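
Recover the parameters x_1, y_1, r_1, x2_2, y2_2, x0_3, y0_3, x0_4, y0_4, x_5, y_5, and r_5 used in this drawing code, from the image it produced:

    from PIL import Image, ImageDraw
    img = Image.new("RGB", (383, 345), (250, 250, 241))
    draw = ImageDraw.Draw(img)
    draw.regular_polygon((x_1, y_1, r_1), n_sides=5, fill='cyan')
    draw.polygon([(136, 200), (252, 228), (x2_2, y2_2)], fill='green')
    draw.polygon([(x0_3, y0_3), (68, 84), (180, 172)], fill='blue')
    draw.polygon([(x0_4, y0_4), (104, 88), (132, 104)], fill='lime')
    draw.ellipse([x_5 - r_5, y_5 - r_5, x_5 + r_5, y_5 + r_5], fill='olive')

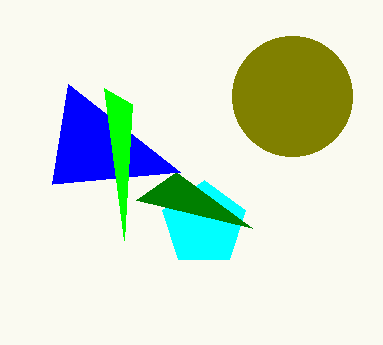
x_1 = 204
y_1 = 224
r_1 = 44
x2_2 = 176
y2_2 = 172
x0_3 = 52
y0_3 = 184
x0_4 = 124
y0_4 = 240
x_5 = 292
y_5 = 96
r_5 = 60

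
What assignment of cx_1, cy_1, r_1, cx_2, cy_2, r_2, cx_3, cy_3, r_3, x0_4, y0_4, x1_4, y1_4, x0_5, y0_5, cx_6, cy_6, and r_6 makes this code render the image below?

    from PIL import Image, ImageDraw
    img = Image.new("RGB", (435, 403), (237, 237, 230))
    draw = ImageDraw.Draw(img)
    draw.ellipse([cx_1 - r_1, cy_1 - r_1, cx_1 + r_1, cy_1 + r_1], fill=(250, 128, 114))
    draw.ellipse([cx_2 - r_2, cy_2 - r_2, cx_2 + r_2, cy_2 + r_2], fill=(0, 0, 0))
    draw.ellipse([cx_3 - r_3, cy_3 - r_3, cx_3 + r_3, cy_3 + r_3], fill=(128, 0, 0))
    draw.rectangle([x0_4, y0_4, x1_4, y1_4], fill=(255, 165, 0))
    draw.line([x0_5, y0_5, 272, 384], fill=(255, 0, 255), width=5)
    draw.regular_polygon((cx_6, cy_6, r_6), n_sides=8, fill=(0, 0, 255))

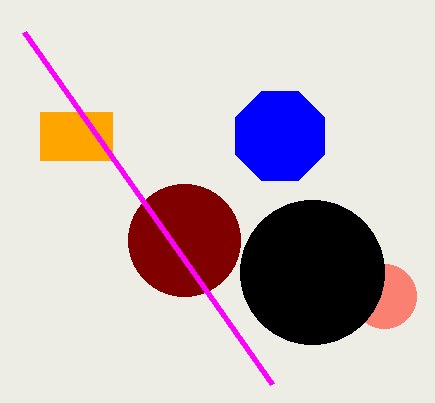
cx_1 = 384, cy_1 = 296, r_1 = 32, cx_2 = 312, cy_2 = 272, r_2 = 72, cx_3 = 184, cy_3 = 240, r_3 = 56, x0_4 = 40, y0_4 = 112, x1_4 = 112, y1_4 = 160, x0_5 = 24, y0_5 = 32, cx_6 = 280, cy_6 = 136, r_6 = 48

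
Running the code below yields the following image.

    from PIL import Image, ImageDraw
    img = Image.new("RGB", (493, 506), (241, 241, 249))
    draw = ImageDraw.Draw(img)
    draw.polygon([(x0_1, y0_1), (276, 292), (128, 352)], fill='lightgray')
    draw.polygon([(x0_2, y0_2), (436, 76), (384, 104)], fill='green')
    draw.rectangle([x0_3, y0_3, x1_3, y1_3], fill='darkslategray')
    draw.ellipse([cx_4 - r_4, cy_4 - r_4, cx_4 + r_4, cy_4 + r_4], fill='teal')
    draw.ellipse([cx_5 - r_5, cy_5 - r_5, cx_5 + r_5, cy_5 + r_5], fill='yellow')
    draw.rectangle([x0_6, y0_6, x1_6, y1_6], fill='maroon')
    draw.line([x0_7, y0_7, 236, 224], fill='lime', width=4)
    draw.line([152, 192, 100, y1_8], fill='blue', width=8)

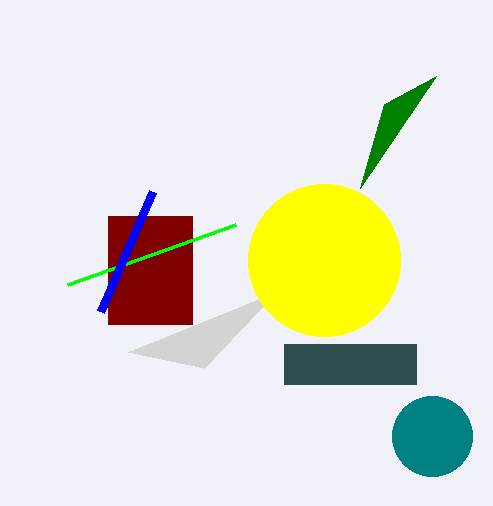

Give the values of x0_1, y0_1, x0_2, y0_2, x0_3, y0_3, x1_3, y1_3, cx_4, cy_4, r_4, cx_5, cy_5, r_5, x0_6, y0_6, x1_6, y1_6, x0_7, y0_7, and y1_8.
x0_1 = 204, y0_1 = 368, x0_2 = 360, y0_2 = 188, x0_3 = 284, y0_3 = 344, x1_3 = 416, y1_3 = 384, cx_4 = 432, cy_4 = 436, r_4 = 40, cx_5 = 324, cy_5 = 260, r_5 = 76, x0_6 = 108, y0_6 = 216, x1_6 = 192, y1_6 = 324, x0_7 = 68, y0_7 = 284, y1_8 = 312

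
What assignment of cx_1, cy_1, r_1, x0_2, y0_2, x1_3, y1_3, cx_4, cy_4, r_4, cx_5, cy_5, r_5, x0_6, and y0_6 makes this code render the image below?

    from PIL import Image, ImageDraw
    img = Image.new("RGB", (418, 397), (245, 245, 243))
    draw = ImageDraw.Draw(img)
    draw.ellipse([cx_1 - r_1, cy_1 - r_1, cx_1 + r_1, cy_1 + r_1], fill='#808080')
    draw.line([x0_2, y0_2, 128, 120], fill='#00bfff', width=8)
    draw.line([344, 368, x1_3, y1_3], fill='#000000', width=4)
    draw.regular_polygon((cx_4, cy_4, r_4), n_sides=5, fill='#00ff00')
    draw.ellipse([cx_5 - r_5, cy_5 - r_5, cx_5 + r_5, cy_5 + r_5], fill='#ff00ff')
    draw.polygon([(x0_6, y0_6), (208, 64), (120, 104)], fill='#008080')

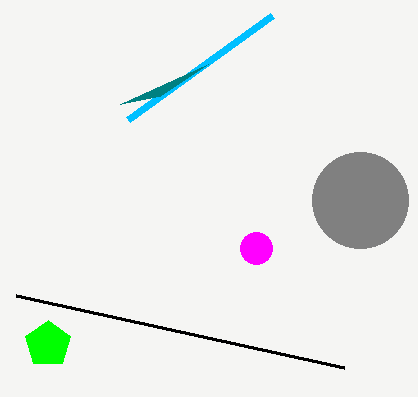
cx_1 = 360; cy_1 = 200; r_1 = 48; x0_2 = 272; y0_2 = 16; x1_3 = 16; y1_3 = 296; cx_4 = 48; cy_4 = 344; r_4 = 24; cx_5 = 256; cy_5 = 248; r_5 = 16; x0_6 = 160; y0_6 = 96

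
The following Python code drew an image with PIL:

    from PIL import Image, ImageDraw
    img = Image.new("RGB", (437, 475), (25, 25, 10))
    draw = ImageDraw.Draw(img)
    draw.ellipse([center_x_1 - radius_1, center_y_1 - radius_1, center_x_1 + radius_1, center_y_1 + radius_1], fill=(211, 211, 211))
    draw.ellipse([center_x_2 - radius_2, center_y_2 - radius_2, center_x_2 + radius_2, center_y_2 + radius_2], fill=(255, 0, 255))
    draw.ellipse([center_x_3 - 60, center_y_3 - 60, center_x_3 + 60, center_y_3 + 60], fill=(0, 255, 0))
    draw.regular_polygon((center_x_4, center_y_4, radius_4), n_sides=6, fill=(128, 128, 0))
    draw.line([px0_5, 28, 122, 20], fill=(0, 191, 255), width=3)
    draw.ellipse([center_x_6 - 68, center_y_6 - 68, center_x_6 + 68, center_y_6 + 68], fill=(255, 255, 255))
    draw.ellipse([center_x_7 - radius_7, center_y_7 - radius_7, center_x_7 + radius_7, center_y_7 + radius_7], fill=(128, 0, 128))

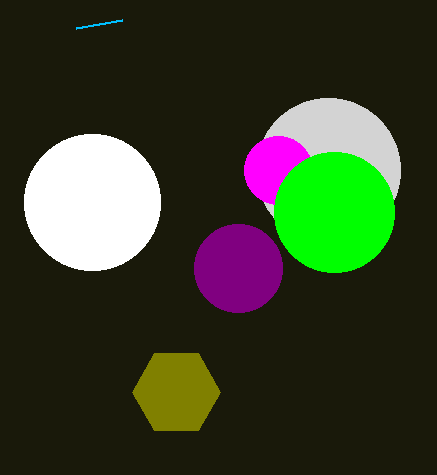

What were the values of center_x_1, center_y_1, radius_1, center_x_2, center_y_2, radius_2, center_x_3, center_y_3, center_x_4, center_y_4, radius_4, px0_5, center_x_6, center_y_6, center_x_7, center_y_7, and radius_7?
center_x_1 = 328
center_y_1 = 170
radius_1 = 72
center_x_2 = 278
center_y_2 = 170
radius_2 = 34
center_x_3 = 334
center_y_3 = 212
center_x_4 = 176
center_y_4 = 392
radius_4 = 44
px0_5 = 76
center_x_6 = 92
center_y_6 = 202
center_x_7 = 238
center_y_7 = 268
radius_7 = 44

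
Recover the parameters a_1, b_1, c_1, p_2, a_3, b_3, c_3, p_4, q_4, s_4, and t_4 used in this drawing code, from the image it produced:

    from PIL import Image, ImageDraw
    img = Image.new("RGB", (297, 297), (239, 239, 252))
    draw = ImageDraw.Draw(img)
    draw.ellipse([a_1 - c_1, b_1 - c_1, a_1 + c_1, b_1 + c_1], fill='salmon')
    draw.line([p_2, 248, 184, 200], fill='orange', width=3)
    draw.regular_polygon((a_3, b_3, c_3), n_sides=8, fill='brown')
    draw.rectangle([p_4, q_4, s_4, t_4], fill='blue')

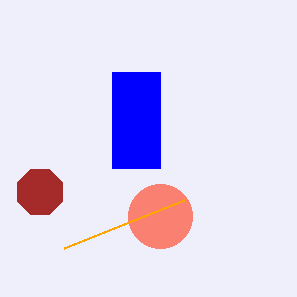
a_1 = 160; b_1 = 216; c_1 = 32; p_2 = 64; a_3 = 40; b_3 = 192; c_3 = 24; p_4 = 112; q_4 = 72; s_4 = 160; t_4 = 168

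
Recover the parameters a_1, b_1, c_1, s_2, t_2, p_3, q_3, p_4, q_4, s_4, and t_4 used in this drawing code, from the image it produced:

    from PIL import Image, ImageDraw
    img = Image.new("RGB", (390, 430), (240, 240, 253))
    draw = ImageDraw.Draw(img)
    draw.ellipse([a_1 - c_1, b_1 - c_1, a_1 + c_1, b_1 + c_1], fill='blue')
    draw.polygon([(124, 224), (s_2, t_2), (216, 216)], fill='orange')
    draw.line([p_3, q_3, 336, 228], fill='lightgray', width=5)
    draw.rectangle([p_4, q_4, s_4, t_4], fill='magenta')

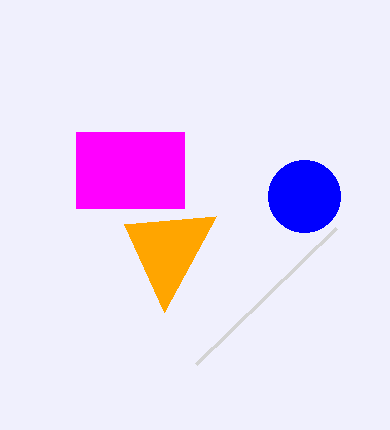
a_1 = 304; b_1 = 196; c_1 = 36; s_2 = 164; t_2 = 312; p_3 = 196; q_3 = 364; p_4 = 76; q_4 = 132; s_4 = 184; t_4 = 208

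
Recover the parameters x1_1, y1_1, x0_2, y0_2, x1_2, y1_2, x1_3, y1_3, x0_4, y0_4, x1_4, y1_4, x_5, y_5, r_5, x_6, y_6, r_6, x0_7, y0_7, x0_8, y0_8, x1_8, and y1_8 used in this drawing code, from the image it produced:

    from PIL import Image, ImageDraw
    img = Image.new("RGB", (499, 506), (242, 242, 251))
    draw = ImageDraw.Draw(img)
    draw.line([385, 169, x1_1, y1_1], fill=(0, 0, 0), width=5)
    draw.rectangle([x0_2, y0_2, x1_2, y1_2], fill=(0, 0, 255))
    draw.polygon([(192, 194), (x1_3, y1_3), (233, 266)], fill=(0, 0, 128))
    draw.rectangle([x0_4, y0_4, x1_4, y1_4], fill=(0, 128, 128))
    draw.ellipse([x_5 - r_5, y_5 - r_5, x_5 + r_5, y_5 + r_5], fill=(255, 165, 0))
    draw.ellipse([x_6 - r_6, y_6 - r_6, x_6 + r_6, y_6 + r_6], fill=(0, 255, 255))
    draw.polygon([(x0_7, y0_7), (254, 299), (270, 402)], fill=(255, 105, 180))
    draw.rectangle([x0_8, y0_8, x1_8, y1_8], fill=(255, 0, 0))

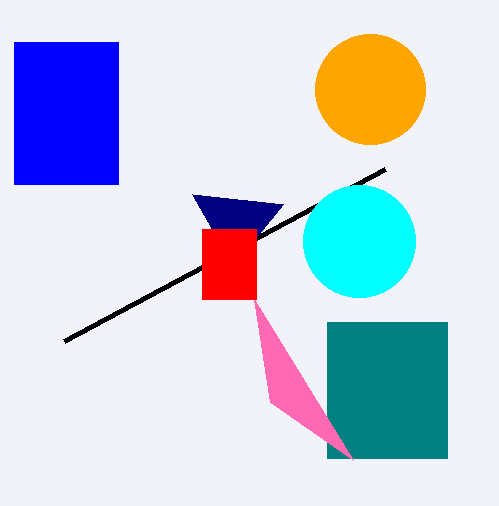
x1_1 = 64; y1_1 = 341; x0_2 = 14; y0_2 = 42; x1_2 = 118; y1_2 = 184; x1_3 = 283; y1_3 = 204; x0_4 = 327; y0_4 = 322; x1_4 = 447; y1_4 = 458; x_5 = 370; y_5 = 89; r_5 = 55; x_6 = 359; y_6 = 241; r_6 = 56; x0_7 = 353; y0_7 = 460; x0_8 = 202; y0_8 = 229; x1_8 = 256; y1_8 = 299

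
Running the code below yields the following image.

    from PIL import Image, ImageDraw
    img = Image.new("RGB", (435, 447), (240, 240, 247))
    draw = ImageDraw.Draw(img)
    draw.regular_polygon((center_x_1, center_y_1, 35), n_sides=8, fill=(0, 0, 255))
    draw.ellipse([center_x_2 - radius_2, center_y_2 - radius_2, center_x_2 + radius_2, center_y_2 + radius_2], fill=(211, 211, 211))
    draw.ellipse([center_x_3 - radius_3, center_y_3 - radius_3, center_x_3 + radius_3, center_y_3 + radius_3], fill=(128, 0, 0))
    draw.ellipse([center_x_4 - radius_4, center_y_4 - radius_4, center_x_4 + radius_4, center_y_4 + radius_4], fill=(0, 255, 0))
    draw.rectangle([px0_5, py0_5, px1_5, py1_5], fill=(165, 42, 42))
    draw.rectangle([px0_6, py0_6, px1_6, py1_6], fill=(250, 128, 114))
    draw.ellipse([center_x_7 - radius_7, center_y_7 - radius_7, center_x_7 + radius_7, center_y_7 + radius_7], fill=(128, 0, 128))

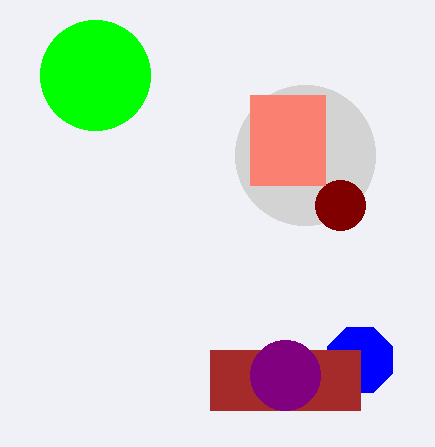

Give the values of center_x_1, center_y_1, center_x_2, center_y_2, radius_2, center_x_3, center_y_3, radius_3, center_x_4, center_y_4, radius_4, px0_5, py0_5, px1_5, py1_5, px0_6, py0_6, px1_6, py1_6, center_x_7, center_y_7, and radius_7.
center_x_1 = 360
center_y_1 = 360
center_x_2 = 305
center_y_2 = 155
radius_2 = 70
center_x_3 = 340
center_y_3 = 205
radius_3 = 25
center_x_4 = 95
center_y_4 = 75
radius_4 = 55
px0_5 = 210
py0_5 = 350
px1_5 = 360
py1_5 = 410
px0_6 = 250
py0_6 = 95
px1_6 = 325
py1_6 = 185
center_x_7 = 285
center_y_7 = 375
radius_7 = 35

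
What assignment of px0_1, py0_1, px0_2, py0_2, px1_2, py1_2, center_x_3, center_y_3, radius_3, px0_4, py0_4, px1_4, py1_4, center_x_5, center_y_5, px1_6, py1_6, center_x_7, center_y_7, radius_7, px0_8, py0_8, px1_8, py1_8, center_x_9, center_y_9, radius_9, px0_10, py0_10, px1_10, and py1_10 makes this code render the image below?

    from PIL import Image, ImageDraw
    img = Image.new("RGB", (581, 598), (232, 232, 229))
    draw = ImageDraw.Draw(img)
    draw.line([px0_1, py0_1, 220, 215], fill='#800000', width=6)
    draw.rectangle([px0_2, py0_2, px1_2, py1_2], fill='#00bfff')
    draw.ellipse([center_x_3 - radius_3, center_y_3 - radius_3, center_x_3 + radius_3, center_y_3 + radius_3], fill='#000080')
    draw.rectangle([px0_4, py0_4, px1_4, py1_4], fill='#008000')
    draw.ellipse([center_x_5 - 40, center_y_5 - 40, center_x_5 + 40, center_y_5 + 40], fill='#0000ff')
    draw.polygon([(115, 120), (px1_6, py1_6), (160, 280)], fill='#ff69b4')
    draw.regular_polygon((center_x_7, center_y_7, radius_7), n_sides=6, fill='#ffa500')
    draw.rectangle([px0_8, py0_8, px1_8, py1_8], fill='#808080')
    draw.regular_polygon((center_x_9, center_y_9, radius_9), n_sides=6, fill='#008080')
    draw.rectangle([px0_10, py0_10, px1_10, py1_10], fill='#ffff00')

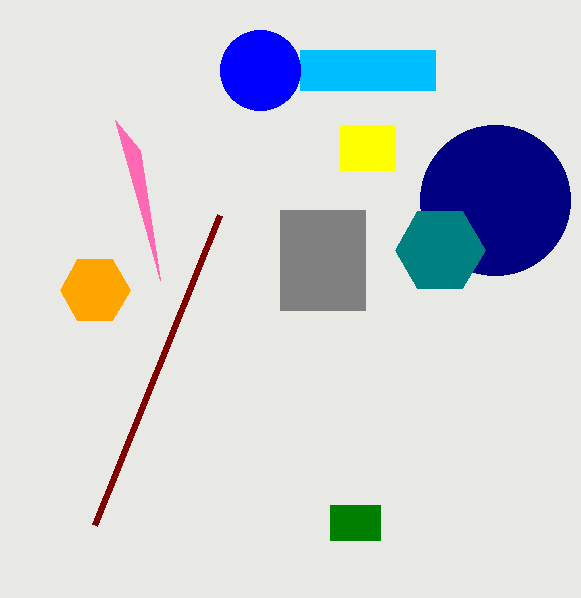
px0_1 = 95, py0_1 = 525, px0_2 = 300, py0_2 = 50, px1_2 = 435, py1_2 = 90, center_x_3 = 495, center_y_3 = 200, radius_3 = 75, px0_4 = 330, py0_4 = 505, px1_4 = 380, py1_4 = 540, center_x_5 = 260, center_y_5 = 70, px1_6 = 140, py1_6 = 150, center_x_7 = 95, center_y_7 = 290, radius_7 = 35, px0_8 = 280, py0_8 = 210, px1_8 = 365, py1_8 = 310, center_x_9 = 440, center_y_9 = 250, radius_9 = 45, px0_10 = 340, py0_10 = 125, px1_10 = 395, py1_10 = 170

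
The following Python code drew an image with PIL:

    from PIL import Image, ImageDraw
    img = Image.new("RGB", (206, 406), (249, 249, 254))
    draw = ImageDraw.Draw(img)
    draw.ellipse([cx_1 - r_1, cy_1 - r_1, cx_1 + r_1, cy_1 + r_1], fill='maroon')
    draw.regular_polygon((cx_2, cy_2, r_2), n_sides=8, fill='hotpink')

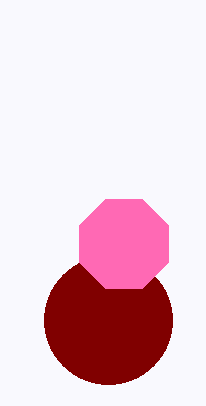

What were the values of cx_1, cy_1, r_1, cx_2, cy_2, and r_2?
cx_1 = 108; cy_1 = 320; r_1 = 64; cx_2 = 124; cy_2 = 244; r_2 = 48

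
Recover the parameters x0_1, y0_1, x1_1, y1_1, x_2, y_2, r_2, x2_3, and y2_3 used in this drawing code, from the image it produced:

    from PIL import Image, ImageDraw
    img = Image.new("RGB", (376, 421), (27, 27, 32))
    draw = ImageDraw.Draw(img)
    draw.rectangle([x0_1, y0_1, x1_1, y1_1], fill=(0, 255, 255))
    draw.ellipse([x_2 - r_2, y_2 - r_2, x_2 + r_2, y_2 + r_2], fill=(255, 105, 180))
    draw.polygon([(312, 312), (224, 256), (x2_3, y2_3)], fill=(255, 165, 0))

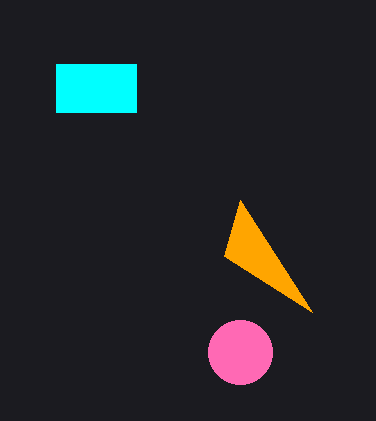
x0_1 = 56; y0_1 = 64; x1_1 = 136; y1_1 = 112; x_2 = 240; y_2 = 352; r_2 = 32; x2_3 = 240; y2_3 = 200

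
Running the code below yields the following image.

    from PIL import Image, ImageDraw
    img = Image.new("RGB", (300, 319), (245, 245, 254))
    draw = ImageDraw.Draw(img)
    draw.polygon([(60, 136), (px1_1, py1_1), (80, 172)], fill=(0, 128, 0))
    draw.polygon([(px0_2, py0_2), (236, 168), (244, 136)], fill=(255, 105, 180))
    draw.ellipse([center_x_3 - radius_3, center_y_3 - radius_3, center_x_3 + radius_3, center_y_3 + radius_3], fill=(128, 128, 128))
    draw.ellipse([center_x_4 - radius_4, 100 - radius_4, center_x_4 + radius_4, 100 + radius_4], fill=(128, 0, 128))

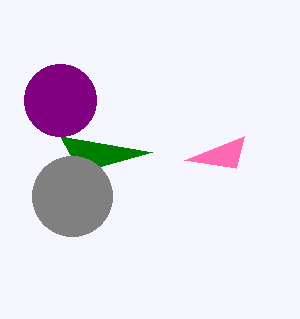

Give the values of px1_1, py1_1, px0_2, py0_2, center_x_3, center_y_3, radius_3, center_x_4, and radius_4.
px1_1 = 152; py1_1 = 152; px0_2 = 184; py0_2 = 160; center_x_3 = 72; center_y_3 = 196; radius_3 = 40; center_x_4 = 60; radius_4 = 36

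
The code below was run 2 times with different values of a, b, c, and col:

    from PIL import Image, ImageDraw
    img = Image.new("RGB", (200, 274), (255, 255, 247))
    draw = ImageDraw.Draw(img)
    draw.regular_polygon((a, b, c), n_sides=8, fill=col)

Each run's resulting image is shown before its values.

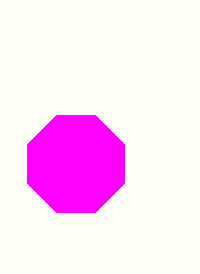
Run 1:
a = 76
b = 164
c = 52
col = 'magenta'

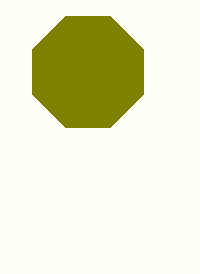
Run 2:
a = 88
b = 72
c = 60
col = 'olive'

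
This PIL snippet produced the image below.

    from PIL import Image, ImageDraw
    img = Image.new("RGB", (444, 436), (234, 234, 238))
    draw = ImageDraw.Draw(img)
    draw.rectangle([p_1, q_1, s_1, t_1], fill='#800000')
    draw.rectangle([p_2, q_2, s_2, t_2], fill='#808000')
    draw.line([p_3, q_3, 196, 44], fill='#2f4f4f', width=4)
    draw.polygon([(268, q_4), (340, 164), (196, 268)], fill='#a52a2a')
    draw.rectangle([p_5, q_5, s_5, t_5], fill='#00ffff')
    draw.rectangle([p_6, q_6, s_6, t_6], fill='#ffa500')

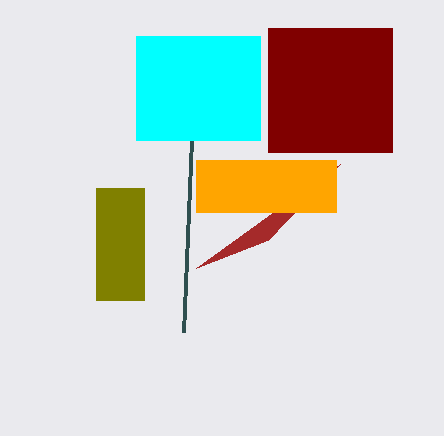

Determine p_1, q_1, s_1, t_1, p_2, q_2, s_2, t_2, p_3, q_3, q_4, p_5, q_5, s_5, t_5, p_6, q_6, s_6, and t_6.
p_1 = 268; q_1 = 28; s_1 = 392; t_1 = 152; p_2 = 96; q_2 = 188; s_2 = 144; t_2 = 300; p_3 = 184; q_3 = 332; q_4 = 240; p_5 = 136; q_5 = 36; s_5 = 260; t_5 = 140; p_6 = 196; q_6 = 160; s_6 = 336; t_6 = 212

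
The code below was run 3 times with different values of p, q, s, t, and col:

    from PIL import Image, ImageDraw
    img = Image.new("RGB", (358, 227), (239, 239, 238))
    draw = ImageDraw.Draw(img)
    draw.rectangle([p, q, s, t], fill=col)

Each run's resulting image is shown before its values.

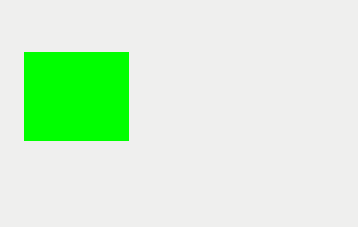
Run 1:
p = 24; q = 52; s = 128; t = 140; col = 'lime'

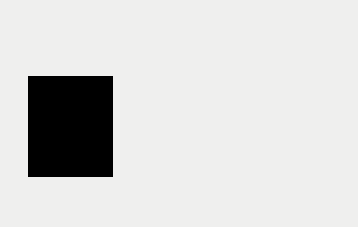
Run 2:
p = 28
q = 76
s = 112
t = 176
col = 'black'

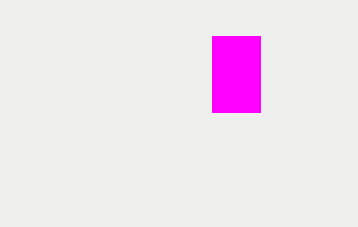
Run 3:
p = 212; q = 36; s = 260; t = 112; col = 'magenta'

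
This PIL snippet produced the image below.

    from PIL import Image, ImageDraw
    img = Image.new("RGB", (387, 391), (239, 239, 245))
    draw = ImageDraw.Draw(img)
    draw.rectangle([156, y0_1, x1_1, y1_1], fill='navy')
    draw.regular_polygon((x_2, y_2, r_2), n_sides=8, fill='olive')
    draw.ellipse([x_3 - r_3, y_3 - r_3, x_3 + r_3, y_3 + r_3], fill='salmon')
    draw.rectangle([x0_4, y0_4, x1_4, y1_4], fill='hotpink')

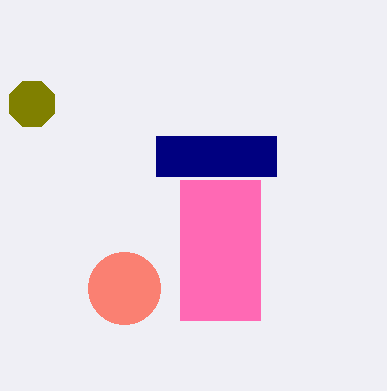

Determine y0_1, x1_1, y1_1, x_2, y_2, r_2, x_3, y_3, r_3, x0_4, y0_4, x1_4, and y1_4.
y0_1 = 136; x1_1 = 276; y1_1 = 176; x_2 = 32; y_2 = 104; r_2 = 24; x_3 = 124; y_3 = 288; r_3 = 36; x0_4 = 180; y0_4 = 180; x1_4 = 260; y1_4 = 320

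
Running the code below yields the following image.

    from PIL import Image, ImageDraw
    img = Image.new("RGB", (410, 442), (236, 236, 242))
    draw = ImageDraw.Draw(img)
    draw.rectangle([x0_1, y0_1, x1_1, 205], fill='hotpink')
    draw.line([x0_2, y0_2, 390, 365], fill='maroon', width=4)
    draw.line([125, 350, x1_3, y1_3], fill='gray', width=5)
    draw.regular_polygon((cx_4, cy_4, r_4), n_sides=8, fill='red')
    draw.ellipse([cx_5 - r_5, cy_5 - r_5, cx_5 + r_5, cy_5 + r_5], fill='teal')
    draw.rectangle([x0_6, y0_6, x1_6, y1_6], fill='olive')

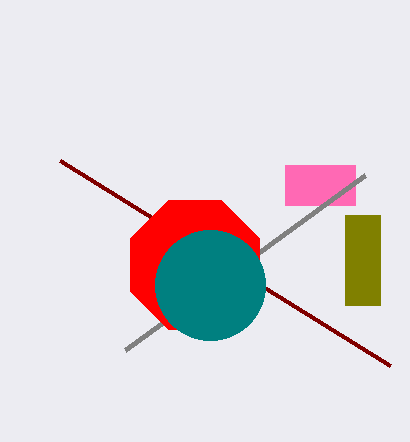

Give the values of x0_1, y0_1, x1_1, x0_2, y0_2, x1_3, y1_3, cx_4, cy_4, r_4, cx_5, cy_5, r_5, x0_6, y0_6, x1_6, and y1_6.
x0_1 = 285
y0_1 = 165
x1_1 = 355
x0_2 = 60
y0_2 = 160
x1_3 = 365
y1_3 = 175
cx_4 = 195
cy_4 = 265
r_4 = 70
cx_5 = 210
cy_5 = 285
r_5 = 55
x0_6 = 345
y0_6 = 215
x1_6 = 380
y1_6 = 305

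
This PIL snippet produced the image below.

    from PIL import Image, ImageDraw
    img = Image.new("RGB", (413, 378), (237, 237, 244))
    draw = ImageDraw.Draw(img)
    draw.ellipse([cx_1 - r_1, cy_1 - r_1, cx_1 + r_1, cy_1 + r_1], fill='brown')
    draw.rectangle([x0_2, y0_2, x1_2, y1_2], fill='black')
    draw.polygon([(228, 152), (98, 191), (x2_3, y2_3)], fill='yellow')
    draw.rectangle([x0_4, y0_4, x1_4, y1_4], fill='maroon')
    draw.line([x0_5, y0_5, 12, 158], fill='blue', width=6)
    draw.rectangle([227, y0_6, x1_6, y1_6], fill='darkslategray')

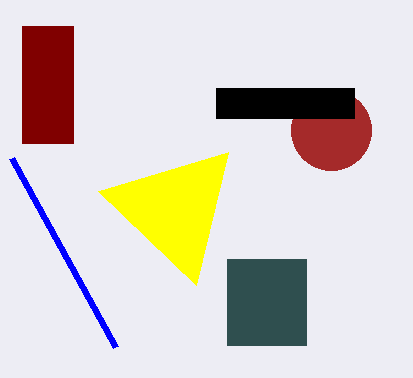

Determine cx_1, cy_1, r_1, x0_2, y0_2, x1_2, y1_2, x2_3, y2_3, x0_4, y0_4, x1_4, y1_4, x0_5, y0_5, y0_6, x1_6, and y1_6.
cx_1 = 331
cy_1 = 130
r_1 = 40
x0_2 = 216
y0_2 = 88
x1_2 = 354
y1_2 = 118
x2_3 = 196
y2_3 = 285
x0_4 = 22
y0_4 = 26
x1_4 = 73
y1_4 = 143
x0_5 = 116
y0_5 = 347
y0_6 = 259
x1_6 = 306
y1_6 = 345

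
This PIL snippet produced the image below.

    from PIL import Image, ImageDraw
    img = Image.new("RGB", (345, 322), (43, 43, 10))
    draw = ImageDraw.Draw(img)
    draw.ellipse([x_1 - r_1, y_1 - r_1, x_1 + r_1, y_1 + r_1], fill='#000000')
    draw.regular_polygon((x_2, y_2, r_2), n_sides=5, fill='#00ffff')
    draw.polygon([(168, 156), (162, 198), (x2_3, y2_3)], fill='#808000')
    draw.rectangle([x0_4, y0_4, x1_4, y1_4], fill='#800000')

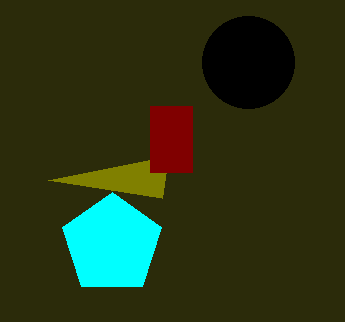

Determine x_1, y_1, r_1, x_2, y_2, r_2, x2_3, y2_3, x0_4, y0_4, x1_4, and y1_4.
x_1 = 248; y_1 = 62; r_1 = 46; x_2 = 112; y_2 = 244; r_2 = 52; x2_3 = 48; y2_3 = 180; x0_4 = 150; y0_4 = 106; x1_4 = 192; y1_4 = 172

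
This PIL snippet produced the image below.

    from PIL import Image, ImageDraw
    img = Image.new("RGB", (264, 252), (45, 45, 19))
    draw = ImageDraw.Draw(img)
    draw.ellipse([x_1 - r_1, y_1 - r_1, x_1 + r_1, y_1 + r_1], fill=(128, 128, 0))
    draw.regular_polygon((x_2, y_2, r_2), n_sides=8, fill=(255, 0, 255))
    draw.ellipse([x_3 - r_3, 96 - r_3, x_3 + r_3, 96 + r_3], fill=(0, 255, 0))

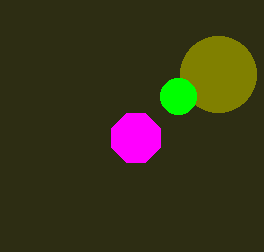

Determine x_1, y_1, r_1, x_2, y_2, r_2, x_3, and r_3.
x_1 = 218
y_1 = 74
r_1 = 38
x_2 = 136
y_2 = 138
r_2 = 26
x_3 = 178
r_3 = 18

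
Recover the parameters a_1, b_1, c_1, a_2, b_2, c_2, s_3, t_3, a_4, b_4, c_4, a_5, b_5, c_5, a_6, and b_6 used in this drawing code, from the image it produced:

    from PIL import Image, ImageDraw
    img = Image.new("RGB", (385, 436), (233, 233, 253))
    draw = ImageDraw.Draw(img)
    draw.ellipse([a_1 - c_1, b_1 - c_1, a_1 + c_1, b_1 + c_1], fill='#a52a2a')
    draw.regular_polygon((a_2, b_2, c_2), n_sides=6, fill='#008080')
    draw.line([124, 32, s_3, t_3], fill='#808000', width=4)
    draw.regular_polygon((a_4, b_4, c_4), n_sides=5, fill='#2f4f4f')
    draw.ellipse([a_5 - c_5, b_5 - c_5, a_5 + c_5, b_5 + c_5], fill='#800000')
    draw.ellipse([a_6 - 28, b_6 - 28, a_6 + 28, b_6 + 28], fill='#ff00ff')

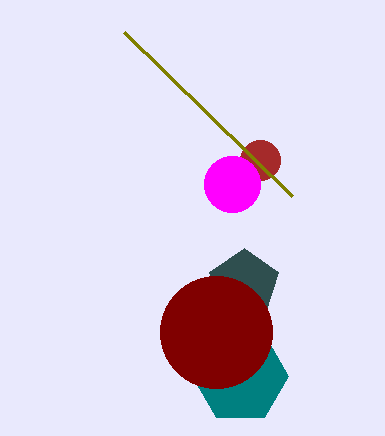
a_1 = 260, b_1 = 160, c_1 = 20, a_2 = 240, b_2 = 376, c_2 = 48, s_3 = 292, t_3 = 196, a_4 = 244, b_4 = 284, c_4 = 36, a_5 = 216, b_5 = 332, c_5 = 56, a_6 = 232, b_6 = 184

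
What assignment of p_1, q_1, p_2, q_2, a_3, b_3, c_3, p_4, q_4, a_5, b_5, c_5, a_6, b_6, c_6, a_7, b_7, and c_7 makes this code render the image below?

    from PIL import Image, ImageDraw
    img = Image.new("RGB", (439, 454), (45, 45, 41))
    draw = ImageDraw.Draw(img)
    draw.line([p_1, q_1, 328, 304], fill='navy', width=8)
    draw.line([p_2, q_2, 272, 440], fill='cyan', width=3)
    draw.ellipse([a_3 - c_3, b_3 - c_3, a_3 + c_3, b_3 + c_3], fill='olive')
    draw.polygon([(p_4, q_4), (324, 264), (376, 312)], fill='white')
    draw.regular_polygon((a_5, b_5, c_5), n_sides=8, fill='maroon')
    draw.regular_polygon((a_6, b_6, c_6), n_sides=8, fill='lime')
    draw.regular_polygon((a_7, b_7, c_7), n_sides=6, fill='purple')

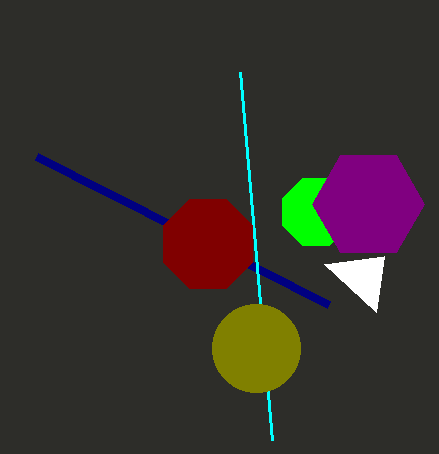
p_1 = 36
q_1 = 156
p_2 = 240
q_2 = 72
a_3 = 256
b_3 = 348
c_3 = 44
p_4 = 384
q_4 = 256
a_5 = 208
b_5 = 244
c_5 = 48
a_6 = 316
b_6 = 212
c_6 = 36
a_7 = 368
b_7 = 204
c_7 = 56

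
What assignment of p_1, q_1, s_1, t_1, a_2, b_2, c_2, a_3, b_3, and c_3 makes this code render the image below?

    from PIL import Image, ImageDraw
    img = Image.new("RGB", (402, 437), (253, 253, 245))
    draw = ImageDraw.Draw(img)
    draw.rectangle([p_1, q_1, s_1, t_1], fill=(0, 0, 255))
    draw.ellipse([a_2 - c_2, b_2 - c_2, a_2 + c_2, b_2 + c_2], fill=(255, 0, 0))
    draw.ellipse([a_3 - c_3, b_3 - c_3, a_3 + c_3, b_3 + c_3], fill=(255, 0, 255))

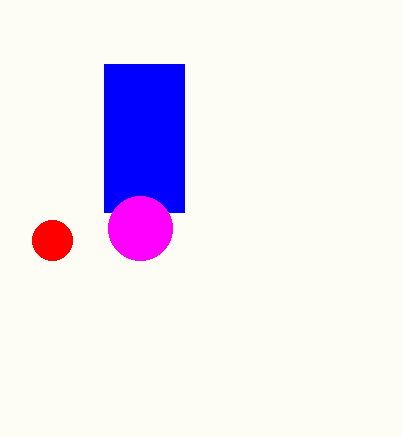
p_1 = 104; q_1 = 64; s_1 = 184; t_1 = 212; a_2 = 52; b_2 = 240; c_2 = 20; a_3 = 140; b_3 = 228; c_3 = 32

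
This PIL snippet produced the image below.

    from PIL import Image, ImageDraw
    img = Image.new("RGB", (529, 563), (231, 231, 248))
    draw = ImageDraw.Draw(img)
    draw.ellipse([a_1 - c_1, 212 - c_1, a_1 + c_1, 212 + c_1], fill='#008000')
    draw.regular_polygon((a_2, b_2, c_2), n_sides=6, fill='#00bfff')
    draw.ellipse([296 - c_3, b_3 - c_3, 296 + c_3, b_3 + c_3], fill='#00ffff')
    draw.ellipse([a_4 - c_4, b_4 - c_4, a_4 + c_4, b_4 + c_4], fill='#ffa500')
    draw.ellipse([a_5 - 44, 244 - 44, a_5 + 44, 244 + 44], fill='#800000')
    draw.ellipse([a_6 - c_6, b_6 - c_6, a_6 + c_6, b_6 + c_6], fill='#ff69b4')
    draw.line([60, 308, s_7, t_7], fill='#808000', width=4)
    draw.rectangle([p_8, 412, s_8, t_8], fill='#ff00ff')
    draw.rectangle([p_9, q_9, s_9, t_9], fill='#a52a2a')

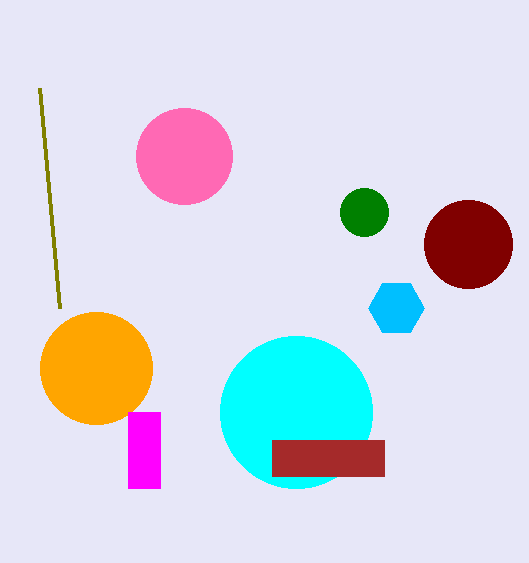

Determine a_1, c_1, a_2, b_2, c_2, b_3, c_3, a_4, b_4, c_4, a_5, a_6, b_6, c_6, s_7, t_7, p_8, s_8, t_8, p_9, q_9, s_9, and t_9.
a_1 = 364, c_1 = 24, a_2 = 396, b_2 = 308, c_2 = 28, b_3 = 412, c_3 = 76, a_4 = 96, b_4 = 368, c_4 = 56, a_5 = 468, a_6 = 184, b_6 = 156, c_6 = 48, s_7 = 40, t_7 = 88, p_8 = 128, s_8 = 160, t_8 = 488, p_9 = 272, q_9 = 440, s_9 = 384, t_9 = 476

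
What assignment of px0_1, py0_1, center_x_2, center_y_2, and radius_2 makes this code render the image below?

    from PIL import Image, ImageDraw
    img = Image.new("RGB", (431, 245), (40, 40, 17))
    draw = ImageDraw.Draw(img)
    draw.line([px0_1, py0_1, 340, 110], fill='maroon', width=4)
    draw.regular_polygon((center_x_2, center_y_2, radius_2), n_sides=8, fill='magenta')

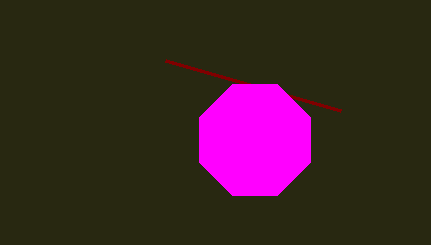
px0_1 = 165, py0_1 = 60, center_x_2 = 255, center_y_2 = 140, radius_2 = 60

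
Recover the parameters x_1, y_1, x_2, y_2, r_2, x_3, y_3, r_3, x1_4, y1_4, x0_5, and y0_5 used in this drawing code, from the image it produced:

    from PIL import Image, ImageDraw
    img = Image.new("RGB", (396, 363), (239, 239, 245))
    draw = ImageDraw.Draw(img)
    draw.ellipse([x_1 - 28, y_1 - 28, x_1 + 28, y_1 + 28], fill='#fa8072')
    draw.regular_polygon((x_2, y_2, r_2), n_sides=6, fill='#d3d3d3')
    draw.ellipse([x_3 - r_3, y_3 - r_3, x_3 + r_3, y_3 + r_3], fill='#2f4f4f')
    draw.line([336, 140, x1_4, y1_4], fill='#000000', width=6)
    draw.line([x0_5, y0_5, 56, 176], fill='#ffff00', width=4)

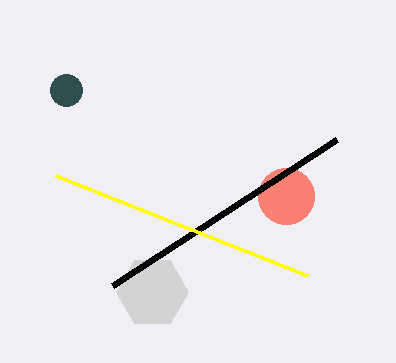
x_1 = 286; y_1 = 196; x_2 = 152; y_2 = 292; r_2 = 36; x_3 = 66; y_3 = 90; r_3 = 16; x1_4 = 112; y1_4 = 286; x0_5 = 308; y0_5 = 276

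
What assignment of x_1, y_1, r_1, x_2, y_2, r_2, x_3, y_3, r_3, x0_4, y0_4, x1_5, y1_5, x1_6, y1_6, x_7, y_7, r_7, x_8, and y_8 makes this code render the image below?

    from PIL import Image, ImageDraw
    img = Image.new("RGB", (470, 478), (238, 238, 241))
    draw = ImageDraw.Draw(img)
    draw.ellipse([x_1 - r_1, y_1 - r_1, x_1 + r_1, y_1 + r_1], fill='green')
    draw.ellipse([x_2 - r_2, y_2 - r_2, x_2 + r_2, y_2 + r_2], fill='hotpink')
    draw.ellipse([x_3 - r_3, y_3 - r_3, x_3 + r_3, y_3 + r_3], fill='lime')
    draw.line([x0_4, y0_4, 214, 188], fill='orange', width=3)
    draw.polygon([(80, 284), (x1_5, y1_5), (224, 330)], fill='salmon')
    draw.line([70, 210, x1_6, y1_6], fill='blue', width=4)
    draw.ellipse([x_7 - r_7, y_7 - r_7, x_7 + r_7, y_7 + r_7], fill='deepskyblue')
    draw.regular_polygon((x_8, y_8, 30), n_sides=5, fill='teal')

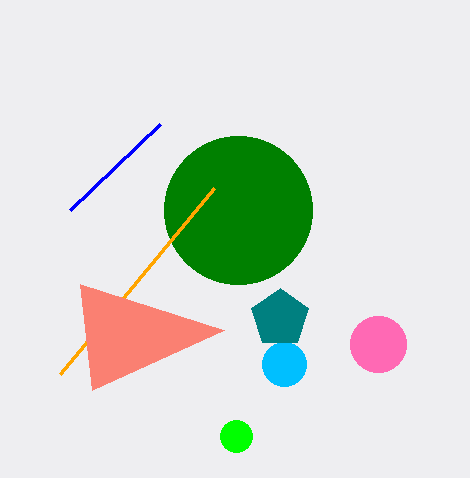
x_1 = 238
y_1 = 210
r_1 = 74
x_2 = 378
y_2 = 344
r_2 = 28
x_3 = 236
y_3 = 436
r_3 = 16
x0_4 = 60
y0_4 = 374
x1_5 = 92
y1_5 = 390
x1_6 = 160
y1_6 = 124
x_7 = 284
y_7 = 364
r_7 = 22
x_8 = 280
y_8 = 318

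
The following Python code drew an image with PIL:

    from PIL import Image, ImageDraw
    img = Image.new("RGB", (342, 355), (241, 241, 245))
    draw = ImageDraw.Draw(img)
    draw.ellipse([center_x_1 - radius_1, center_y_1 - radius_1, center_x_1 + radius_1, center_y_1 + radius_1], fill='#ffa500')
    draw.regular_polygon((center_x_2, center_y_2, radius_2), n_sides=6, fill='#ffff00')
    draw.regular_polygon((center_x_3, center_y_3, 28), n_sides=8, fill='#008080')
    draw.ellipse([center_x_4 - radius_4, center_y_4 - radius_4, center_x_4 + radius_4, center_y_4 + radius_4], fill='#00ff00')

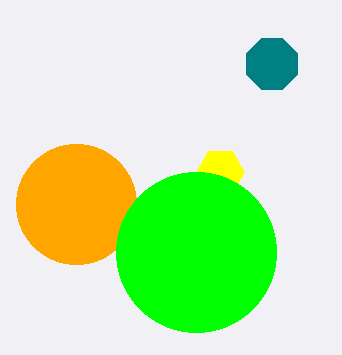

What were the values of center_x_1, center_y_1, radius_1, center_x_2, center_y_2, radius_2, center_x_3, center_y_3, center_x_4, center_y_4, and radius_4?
center_x_1 = 76
center_y_1 = 204
radius_1 = 60
center_x_2 = 220
center_y_2 = 172
radius_2 = 24
center_x_3 = 272
center_y_3 = 64
center_x_4 = 196
center_y_4 = 252
radius_4 = 80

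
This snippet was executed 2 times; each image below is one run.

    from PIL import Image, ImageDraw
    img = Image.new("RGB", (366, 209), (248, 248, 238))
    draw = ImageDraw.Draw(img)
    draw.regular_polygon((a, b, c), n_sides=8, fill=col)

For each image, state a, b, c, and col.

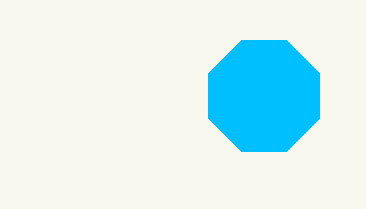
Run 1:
a = 264; b = 96; c = 60; col = 'deepskyblue'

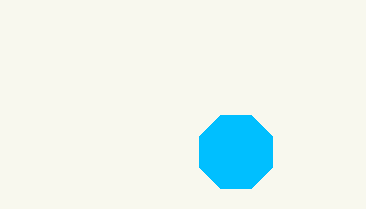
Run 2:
a = 236
b = 152
c = 40
col = 'deepskyblue'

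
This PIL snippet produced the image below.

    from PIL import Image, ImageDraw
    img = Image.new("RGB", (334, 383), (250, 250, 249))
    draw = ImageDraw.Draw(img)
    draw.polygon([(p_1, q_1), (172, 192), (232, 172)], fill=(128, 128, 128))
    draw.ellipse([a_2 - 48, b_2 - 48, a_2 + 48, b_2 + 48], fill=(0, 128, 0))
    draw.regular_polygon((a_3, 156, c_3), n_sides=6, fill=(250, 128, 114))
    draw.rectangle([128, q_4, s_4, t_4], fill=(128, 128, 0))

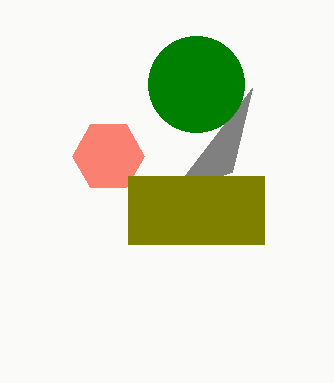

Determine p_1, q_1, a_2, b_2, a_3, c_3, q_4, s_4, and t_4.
p_1 = 252
q_1 = 88
a_2 = 196
b_2 = 84
a_3 = 108
c_3 = 36
q_4 = 176
s_4 = 264
t_4 = 244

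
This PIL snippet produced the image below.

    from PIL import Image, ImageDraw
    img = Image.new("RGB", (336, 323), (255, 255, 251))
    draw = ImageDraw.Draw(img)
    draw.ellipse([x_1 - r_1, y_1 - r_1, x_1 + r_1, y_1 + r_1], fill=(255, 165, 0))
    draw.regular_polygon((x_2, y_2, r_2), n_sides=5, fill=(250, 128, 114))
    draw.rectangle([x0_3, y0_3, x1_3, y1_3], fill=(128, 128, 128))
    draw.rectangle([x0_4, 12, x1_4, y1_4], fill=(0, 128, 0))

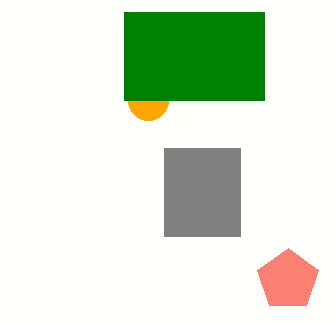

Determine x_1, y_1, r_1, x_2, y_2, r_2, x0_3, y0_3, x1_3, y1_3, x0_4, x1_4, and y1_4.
x_1 = 148, y_1 = 100, r_1 = 20, x_2 = 288, y_2 = 280, r_2 = 32, x0_3 = 164, y0_3 = 148, x1_3 = 240, y1_3 = 236, x0_4 = 124, x1_4 = 264, y1_4 = 100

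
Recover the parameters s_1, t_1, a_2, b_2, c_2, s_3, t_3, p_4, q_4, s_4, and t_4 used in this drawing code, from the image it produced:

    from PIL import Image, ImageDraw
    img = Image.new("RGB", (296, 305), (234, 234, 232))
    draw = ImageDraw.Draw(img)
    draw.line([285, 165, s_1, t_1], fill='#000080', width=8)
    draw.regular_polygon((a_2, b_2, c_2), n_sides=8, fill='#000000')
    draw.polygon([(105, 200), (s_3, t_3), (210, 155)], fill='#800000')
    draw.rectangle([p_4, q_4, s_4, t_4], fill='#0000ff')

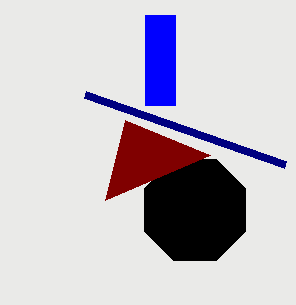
s_1 = 85; t_1 = 95; a_2 = 195; b_2 = 210; c_2 = 55; s_3 = 125; t_3 = 120; p_4 = 145; q_4 = 15; s_4 = 175; t_4 = 105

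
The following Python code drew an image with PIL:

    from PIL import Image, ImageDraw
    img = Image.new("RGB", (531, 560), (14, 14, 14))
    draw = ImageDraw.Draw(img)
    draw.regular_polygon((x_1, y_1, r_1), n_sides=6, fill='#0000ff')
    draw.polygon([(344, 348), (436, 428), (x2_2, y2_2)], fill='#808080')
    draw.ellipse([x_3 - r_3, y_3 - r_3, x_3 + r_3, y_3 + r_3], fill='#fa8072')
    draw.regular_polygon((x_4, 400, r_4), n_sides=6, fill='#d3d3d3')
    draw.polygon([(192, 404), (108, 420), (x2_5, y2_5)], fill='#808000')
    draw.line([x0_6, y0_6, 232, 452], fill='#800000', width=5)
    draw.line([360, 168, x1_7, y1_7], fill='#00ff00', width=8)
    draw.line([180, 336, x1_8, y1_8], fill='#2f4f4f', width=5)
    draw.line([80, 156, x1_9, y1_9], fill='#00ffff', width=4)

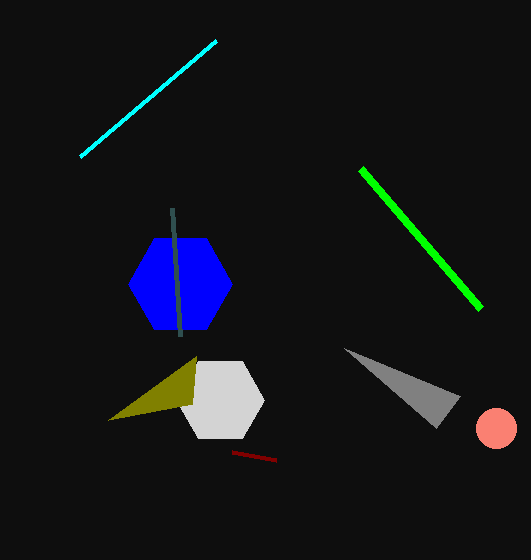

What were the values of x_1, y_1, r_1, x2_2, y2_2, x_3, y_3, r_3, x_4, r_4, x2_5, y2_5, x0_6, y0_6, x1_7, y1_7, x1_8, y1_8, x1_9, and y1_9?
x_1 = 180, y_1 = 284, r_1 = 52, x2_2 = 460, y2_2 = 396, x_3 = 496, y_3 = 428, r_3 = 20, x_4 = 220, r_4 = 44, x2_5 = 196, y2_5 = 356, x0_6 = 276, y0_6 = 460, x1_7 = 480, y1_7 = 308, x1_8 = 172, y1_8 = 208, x1_9 = 216, y1_9 = 40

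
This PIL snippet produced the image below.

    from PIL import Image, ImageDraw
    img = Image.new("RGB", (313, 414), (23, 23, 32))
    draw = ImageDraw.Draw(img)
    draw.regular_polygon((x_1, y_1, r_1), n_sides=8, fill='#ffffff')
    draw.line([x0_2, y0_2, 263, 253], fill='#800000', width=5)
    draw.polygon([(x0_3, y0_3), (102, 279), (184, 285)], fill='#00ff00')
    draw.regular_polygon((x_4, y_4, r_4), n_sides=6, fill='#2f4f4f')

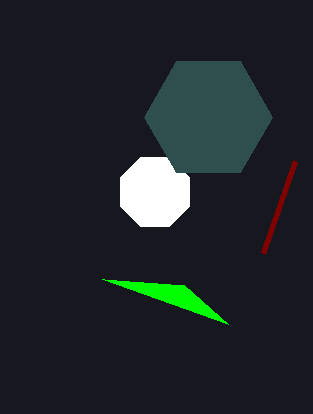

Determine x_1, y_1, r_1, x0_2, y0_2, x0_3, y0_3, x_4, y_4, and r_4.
x_1 = 155
y_1 = 192
r_1 = 37
x0_2 = 295
y0_2 = 161
x0_3 = 228
y0_3 = 324
x_4 = 208
y_4 = 117
r_4 = 64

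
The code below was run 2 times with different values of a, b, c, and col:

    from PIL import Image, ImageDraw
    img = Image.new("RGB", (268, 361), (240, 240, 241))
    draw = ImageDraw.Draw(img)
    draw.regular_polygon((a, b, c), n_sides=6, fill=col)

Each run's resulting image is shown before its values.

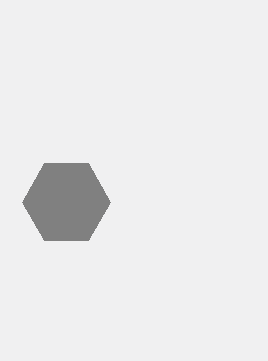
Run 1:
a = 66
b = 202
c = 44
col = 'gray'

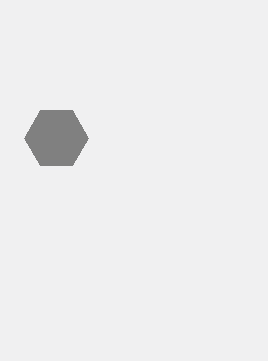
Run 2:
a = 56; b = 138; c = 32; col = 'gray'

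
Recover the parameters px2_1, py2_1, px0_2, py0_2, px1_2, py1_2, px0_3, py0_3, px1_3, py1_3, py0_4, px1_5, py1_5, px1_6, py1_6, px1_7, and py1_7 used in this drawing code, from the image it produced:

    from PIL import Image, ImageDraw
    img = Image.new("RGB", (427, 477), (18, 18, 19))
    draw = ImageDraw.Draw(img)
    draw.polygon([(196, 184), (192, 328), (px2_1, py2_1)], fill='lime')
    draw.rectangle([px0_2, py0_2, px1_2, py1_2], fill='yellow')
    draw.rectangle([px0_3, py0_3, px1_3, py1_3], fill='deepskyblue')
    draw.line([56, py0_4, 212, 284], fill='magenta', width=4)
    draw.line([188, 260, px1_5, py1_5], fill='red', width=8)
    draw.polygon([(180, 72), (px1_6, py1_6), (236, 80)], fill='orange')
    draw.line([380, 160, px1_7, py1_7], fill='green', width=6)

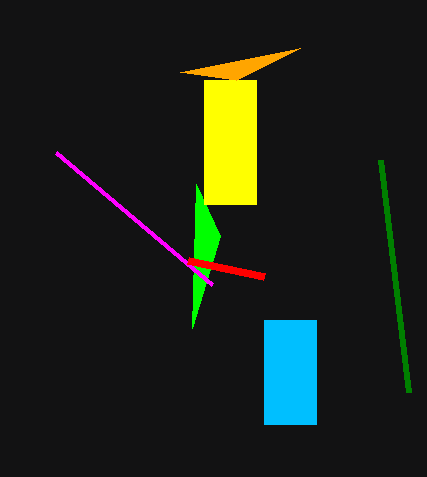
px2_1 = 220; py2_1 = 236; px0_2 = 204; py0_2 = 80; px1_2 = 256; py1_2 = 204; px0_3 = 264; py0_3 = 320; px1_3 = 316; py1_3 = 424; py0_4 = 152; px1_5 = 264; py1_5 = 276; px1_6 = 300; py1_6 = 48; px1_7 = 408; py1_7 = 392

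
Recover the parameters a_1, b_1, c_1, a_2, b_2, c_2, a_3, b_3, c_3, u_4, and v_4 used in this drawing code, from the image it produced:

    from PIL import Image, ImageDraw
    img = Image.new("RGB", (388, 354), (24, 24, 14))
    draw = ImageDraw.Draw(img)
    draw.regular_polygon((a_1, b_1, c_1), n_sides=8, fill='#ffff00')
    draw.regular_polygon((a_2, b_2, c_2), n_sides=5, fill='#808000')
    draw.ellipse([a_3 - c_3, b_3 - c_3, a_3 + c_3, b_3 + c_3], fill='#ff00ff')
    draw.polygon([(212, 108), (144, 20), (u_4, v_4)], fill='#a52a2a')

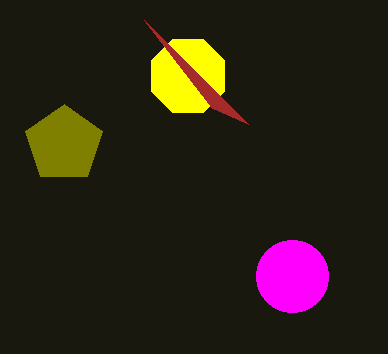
a_1 = 188
b_1 = 76
c_1 = 40
a_2 = 64
b_2 = 144
c_2 = 40
a_3 = 292
b_3 = 276
c_3 = 36
u_4 = 248
v_4 = 124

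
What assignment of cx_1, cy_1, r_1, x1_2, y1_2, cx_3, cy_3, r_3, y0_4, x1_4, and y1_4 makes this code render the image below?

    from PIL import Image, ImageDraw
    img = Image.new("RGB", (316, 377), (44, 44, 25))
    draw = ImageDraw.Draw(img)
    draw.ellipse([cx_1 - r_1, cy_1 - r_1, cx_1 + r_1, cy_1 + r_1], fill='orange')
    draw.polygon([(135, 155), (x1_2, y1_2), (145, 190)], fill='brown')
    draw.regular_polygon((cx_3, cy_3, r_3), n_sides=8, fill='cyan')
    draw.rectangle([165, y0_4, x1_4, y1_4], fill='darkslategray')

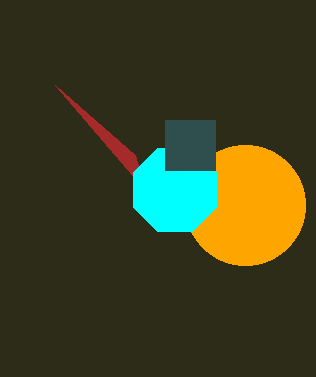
cx_1 = 245
cy_1 = 205
r_1 = 60
x1_2 = 55
y1_2 = 85
cx_3 = 175
cy_3 = 190
r_3 = 45
y0_4 = 120
x1_4 = 215
y1_4 = 170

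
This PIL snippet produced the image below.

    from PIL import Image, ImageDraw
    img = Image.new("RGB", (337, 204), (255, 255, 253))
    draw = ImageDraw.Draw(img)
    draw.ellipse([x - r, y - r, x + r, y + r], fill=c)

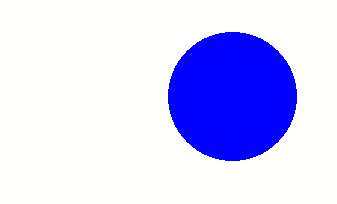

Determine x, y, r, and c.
x = 232; y = 96; r = 64; c = 'blue'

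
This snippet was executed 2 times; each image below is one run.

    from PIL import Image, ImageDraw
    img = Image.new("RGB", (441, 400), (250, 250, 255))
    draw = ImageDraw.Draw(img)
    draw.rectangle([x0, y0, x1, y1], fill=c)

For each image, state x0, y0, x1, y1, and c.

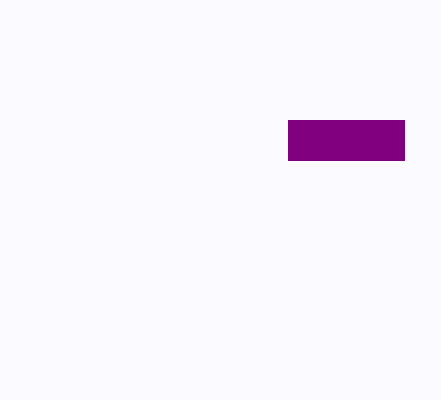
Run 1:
x0 = 288, y0 = 120, x1 = 404, y1 = 160, c = 'purple'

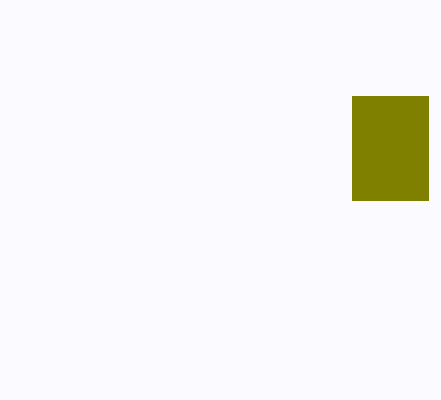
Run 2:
x0 = 352
y0 = 96
x1 = 428
y1 = 200
c = 'olive'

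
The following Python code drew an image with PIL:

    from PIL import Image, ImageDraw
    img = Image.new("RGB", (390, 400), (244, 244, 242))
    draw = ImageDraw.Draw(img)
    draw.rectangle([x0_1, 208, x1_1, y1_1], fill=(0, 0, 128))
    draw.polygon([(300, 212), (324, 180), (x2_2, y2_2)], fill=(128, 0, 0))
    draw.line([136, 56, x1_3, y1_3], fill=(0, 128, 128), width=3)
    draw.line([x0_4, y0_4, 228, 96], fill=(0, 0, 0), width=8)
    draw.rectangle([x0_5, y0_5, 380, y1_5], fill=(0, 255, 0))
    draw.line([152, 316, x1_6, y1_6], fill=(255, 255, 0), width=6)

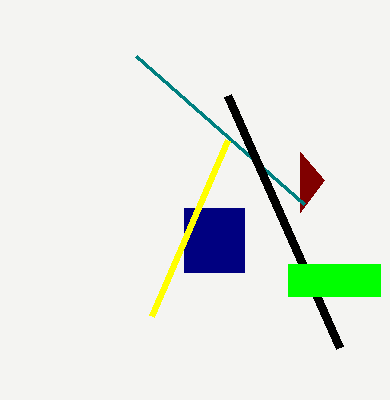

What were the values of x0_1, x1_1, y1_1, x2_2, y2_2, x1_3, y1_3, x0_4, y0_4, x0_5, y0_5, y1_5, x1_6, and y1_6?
x0_1 = 184, x1_1 = 244, y1_1 = 272, x2_2 = 300, y2_2 = 152, x1_3 = 304, y1_3 = 204, x0_4 = 340, y0_4 = 348, x0_5 = 288, y0_5 = 264, y1_5 = 296, x1_6 = 228, y1_6 = 140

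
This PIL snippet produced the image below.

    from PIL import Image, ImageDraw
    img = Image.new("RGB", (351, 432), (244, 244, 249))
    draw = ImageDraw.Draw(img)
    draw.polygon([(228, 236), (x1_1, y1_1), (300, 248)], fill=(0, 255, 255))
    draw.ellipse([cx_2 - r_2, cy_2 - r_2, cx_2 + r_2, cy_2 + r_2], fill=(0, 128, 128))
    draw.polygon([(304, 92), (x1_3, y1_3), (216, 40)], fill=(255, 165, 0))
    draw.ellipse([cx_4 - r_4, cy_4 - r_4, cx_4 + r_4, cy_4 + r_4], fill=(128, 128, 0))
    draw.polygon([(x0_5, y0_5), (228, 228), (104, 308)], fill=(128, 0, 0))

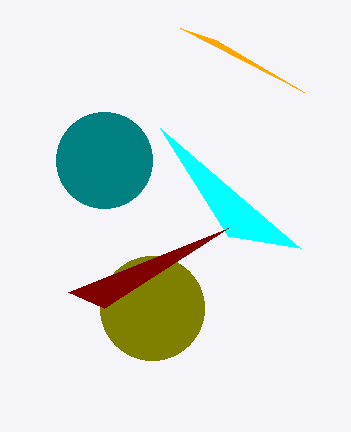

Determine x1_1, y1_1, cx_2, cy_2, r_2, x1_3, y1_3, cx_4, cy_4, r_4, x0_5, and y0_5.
x1_1 = 160
y1_1 = 128
cx_2 = 104
cy_2 = 160
r_2 = 48
x1_3 = 180
y1_3 = 28
cx_4 = 152
cy_4 = 308
r_4 = 52
x0_5 = 68
y0_5 = 292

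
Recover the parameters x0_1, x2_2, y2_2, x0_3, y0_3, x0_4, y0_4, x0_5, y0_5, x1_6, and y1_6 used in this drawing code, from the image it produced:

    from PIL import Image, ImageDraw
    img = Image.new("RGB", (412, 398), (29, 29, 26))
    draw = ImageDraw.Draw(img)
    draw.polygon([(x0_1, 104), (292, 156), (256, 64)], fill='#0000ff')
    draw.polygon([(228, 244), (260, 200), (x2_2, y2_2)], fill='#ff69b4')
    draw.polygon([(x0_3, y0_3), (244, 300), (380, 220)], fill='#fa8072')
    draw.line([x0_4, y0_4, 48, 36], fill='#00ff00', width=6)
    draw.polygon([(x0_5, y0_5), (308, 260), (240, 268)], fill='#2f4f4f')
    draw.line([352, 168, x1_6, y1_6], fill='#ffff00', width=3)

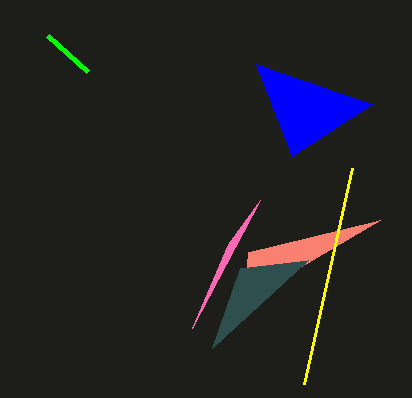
x0_1 = 372; x2_2 = 192; y2_2 = 328; x0_3 = 248; y0_3 = 252; x0_4 = 88; y0_4 = 72; x0_5 = 212; y0_5 = 348; x1_6 = 304; y1_6 = 384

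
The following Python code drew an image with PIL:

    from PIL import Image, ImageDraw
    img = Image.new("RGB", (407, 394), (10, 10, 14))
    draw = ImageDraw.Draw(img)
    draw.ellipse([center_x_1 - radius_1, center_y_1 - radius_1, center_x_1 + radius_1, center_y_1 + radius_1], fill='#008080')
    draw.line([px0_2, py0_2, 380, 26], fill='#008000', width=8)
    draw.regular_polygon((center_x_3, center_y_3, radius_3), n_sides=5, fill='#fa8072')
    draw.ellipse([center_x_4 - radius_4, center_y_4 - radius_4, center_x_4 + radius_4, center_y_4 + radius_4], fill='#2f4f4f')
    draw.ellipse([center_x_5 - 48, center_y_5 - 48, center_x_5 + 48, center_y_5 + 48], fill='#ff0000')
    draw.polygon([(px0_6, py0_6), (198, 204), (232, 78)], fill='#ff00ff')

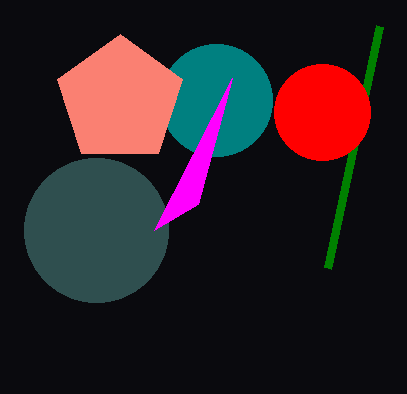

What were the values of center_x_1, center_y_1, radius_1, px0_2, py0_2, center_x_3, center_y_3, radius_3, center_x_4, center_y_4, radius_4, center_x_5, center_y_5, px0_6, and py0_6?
center_x_1 = 216, center_y_1 = 100, radius_1 = 56, px0_2 = 328, py0_2 = 268, center_x_3 = 120, center_y_3 = 100, radius_3 = 66, center_x_4 = 96, center_y_4 = 230, radius_4 = 72, center_x_5 = 322, center_y_5 = 112, px0_6 = 154, py0_6 = 230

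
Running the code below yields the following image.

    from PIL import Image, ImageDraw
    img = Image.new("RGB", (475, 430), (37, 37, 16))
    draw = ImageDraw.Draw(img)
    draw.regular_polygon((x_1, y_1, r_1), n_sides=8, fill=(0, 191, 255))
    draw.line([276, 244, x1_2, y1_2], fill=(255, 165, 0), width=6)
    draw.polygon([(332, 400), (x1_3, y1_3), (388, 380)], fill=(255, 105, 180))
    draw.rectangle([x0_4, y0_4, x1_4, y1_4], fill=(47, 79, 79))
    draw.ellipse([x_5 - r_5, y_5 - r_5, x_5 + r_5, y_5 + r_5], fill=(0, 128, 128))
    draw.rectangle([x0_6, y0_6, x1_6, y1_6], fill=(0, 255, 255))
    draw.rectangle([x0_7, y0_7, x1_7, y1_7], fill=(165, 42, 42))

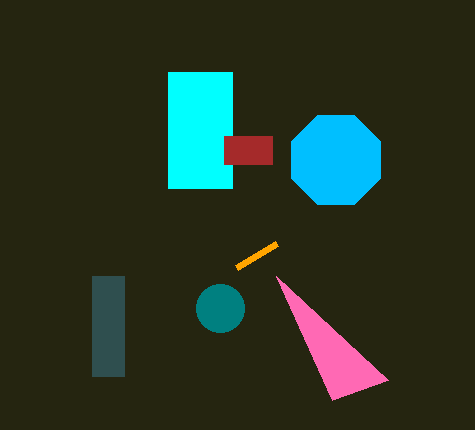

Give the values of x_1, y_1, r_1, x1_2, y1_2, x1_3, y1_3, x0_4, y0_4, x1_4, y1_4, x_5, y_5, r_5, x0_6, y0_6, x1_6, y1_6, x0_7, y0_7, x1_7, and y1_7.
x_1 = 336
y_1 = 160
r_1 = 48
x1_2 = 236
y1_2 = 268
x1_3 = 276
y1_3 = 276
x0_4 = 92
y0_4 = 276
x1_4 = 124
y1_4 = 376
x_5 = 220
y_5 = 308
r_5 = 24
x0_6 = 168
y0_6 = 72
x1_6 = 232
y1_6 = 188
x0_7 = 224
y0_7 = 136
x1_7 = 272
y1_7 = 164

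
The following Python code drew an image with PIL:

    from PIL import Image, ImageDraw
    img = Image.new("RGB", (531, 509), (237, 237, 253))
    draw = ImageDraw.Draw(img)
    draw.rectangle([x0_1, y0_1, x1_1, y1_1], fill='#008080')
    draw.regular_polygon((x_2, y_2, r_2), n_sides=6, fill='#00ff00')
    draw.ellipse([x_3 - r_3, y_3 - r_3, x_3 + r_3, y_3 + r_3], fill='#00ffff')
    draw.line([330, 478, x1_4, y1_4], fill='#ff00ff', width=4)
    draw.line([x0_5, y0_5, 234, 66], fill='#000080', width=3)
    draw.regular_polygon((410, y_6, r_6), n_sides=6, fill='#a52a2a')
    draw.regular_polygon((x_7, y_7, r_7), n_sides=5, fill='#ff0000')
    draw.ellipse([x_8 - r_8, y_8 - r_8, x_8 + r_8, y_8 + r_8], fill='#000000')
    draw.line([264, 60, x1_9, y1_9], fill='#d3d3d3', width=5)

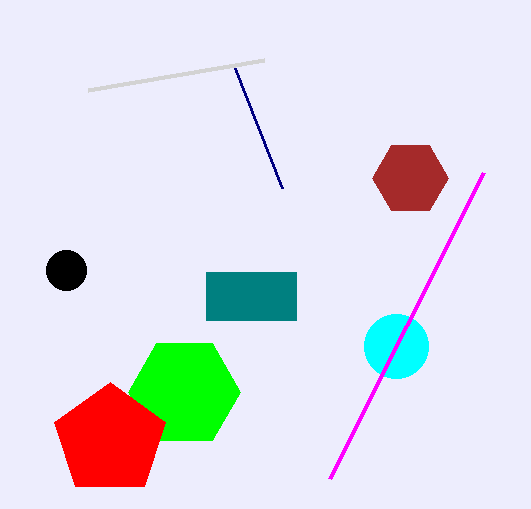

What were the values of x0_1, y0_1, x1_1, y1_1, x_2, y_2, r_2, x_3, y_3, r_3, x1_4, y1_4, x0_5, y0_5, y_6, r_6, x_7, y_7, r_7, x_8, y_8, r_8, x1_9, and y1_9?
x0_1 = 206; y0_1 = 272; x1_1 = 296; y1_1 = 320; x_2 = 184; y_2 = 392; r_2 = 56; x_3 = 396; y_3 = 346; r_3 = 32; x1_4 = 484; y1_4 = 172; x0_5 = 282; y0_5 = 188; y_6 = 178; r_6 = 38; x_7 = 110; y_7 = 440; r_7 = 58; x_8 = 66; y_8 = 270; r_8 = 20; x1_9 = 88; y1_9 = 90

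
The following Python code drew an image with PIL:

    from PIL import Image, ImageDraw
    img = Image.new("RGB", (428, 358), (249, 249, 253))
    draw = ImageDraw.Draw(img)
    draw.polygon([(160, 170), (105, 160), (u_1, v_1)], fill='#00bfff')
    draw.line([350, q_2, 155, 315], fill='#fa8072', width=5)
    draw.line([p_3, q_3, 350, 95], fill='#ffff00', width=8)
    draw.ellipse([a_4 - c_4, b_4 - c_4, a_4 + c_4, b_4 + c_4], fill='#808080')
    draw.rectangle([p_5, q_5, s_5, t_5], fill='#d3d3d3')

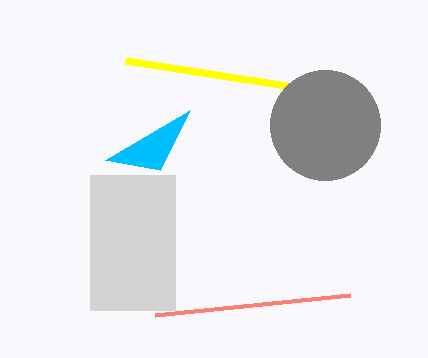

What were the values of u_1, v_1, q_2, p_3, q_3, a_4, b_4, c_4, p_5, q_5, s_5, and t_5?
u_1 = 190, v_1 = 110, q_2 = 295, p_3 = 125, q_3 = 60, a_4 = 325, b_4 = 125, c_4 = 55, p_5 = 90, q_5 = 175, s_5 = 175, t_5 = 310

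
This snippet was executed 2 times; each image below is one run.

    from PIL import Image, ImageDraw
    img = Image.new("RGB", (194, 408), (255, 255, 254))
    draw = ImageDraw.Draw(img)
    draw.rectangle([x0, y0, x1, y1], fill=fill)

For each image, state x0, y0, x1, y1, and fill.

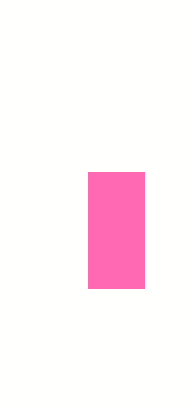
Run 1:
x0 = 88, y0 = 172, x1 = 144, y1 = 288, fill = 'hotpink'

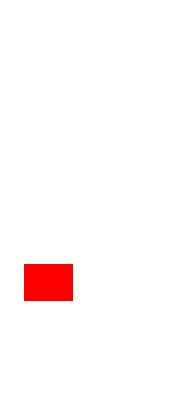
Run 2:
x0 = 24; y0 = 264; x1 = 72; y1 = 300; fill = 'red'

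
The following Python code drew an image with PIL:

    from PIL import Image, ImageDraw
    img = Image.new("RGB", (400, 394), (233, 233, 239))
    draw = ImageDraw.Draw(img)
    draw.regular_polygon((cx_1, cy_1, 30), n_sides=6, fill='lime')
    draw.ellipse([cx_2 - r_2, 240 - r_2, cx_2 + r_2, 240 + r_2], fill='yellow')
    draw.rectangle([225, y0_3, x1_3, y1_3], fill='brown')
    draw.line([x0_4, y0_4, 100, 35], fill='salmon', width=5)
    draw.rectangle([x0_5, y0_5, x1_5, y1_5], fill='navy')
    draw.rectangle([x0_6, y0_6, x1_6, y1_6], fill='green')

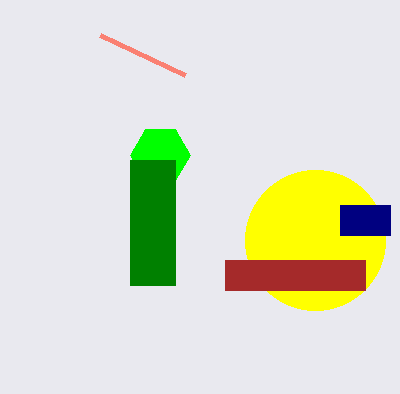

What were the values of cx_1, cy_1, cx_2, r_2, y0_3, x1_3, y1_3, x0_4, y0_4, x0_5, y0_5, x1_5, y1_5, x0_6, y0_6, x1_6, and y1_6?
cx_1 = 160
cy_1 = 155
cx_2 = 315
r_2 = 70
y0_3 = 260
x1_3 = 365
y1_3 = 290
x0_4 = 185
y0_4 = 75
x0_5 = 340
y0_5 = 205
x1_5 = 390
y1_5 = 235
x0_6 = 130
y0_6 = 160
x1_6 = 175
y1_6 = 285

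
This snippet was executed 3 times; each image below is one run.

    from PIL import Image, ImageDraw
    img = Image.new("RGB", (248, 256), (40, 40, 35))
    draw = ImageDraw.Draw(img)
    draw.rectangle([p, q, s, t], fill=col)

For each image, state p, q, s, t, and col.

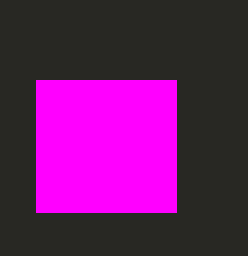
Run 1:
p = 36
q = 80
s = 176
t = 212
col = 'magenta'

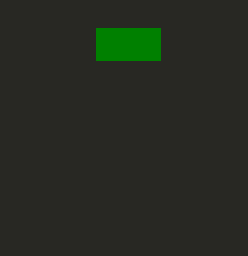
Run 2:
p = 96
q = 28
s = 160
t = 60
col = 'green'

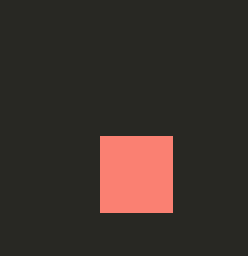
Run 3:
p = 100, q = 136, s = 172, t = 212, col = 'salmon'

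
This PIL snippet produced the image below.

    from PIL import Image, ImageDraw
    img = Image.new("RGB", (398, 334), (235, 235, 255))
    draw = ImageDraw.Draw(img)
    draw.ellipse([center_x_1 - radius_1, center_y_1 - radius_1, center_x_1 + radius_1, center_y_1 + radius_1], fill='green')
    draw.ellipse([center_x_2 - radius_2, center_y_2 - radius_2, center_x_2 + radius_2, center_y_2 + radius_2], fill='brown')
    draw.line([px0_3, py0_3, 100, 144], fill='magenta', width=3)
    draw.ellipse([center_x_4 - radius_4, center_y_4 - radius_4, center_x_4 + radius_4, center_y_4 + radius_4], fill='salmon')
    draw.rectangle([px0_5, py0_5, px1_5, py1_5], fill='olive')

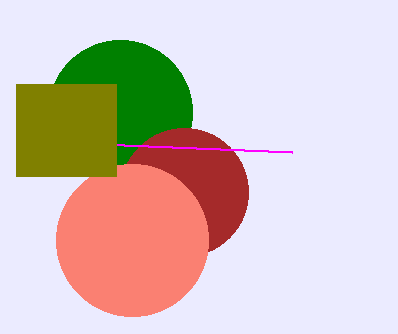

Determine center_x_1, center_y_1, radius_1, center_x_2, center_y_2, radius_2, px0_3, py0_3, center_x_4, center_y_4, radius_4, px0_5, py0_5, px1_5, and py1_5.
center_x_1 = 120
center_y_1 = 112
radius_1 = 72
center_x_2 = 184
center_y_2 = 192
radius_2 = 64
px0_3 = 292
py0_3 = 152
center_x_4 = 132
center_y_4 = 240
radius_4 = 76
px0_5 = 16
py0_5 = 84
px1_5 = 116
py1_5 = 176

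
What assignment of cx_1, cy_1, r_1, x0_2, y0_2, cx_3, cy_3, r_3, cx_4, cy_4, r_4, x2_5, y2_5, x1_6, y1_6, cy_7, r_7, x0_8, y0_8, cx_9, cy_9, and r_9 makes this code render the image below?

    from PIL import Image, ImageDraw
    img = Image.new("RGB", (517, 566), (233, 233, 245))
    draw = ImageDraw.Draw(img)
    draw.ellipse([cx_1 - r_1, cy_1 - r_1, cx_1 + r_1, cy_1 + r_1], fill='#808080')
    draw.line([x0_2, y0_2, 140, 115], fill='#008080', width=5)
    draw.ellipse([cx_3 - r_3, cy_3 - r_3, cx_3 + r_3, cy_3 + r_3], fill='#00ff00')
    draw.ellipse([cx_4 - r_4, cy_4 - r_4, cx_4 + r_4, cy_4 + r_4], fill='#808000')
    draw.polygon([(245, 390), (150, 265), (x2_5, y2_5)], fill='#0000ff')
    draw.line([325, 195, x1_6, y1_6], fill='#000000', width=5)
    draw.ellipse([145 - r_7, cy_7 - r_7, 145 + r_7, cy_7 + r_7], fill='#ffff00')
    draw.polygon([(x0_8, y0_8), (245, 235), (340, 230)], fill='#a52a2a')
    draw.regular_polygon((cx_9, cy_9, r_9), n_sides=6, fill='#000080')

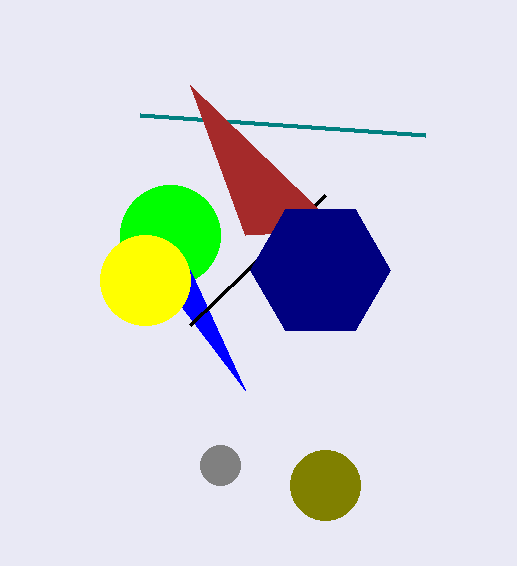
cx_1 = 220, cy_1 = 465, r_1 = 20, x0_2 = 425, y0_2 = 135, cx_3 = 170, cy_3 = 235, r_3 = 50, cx_4 = 325, cy_4 = 485, r_4 = 35, x2_5 = 190, y2_5 = 270, x1_6 = 190, y1_6 = 325, cy_7 = 280, r_7 = 45, x0_8 = 190, y0_8 = 85, cx_9 = 320, cy_9 = 270, r_9 = 70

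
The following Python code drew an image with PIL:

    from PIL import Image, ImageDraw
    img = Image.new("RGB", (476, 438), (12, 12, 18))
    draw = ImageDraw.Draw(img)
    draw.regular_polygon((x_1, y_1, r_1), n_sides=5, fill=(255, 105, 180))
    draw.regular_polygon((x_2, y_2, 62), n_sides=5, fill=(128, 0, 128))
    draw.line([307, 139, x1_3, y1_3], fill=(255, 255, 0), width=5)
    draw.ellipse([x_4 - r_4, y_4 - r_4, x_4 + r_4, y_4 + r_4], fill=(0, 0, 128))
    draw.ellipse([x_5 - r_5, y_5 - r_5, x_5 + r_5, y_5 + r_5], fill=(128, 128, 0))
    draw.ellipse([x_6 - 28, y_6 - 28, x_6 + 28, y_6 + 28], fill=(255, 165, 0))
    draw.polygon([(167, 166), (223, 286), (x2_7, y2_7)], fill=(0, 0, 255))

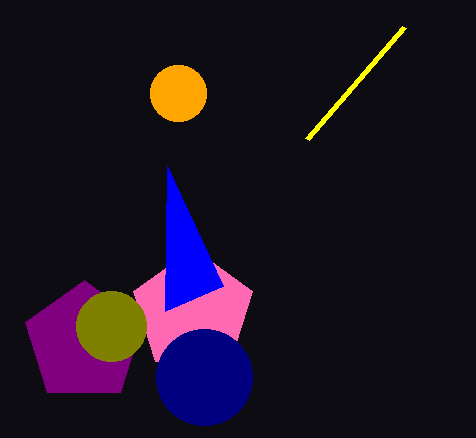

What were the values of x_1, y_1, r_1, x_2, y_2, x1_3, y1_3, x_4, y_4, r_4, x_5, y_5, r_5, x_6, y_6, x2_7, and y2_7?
x_1 = 193, y_1 = 311, r_1 = 63, x_2 = 84, y_2 = 342, x1_3 = 404, y1_3 = 27, x_4 = 204, y_4 = 377, r_4 = 48, x_5 = 111, y_5 = 326, r_5 = 35, x_6 = 178, y_6 = 93, x2_7 = 165, y2_7 = 311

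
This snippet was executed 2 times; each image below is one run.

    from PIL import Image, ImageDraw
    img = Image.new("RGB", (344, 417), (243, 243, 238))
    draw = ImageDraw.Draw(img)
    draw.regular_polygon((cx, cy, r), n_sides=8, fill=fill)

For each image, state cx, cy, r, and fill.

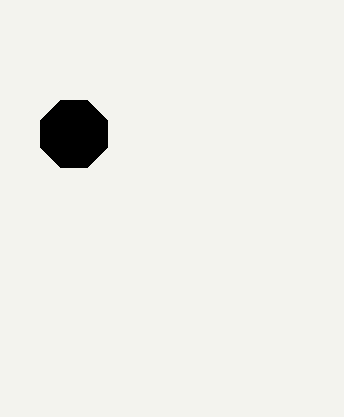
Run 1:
cx = 74
cy = 134
r = 36
fill = 'black'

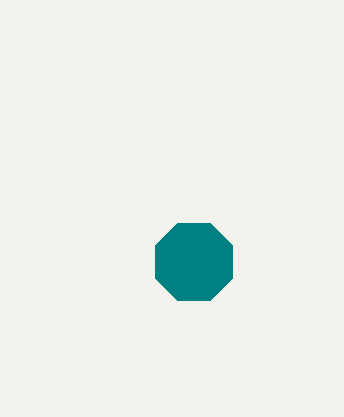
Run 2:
cx = 194
cy = 262
r = 42
fill = 'teal'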